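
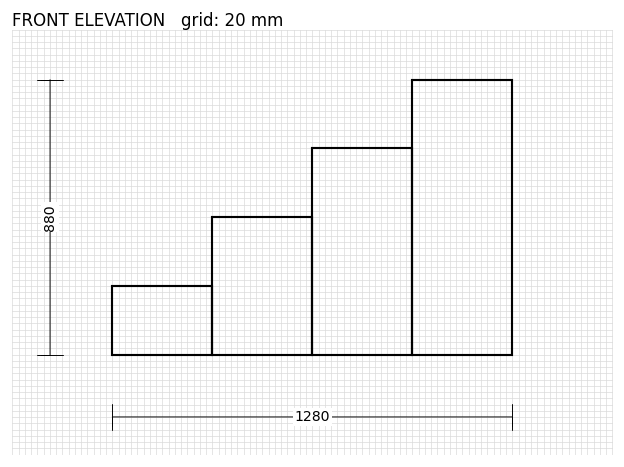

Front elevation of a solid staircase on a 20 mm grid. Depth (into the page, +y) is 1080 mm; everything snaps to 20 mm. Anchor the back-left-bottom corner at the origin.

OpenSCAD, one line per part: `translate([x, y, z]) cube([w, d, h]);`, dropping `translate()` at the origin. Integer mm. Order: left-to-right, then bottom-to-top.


cube([320, 1080, 220]);
translate([320, 0, 0]) cube([320, 1080, 440]);
translate([640, 0, 0]) cube([320, 1080, 660]);
translate([960, 0, 0]) cube([320, 1080, 880]);


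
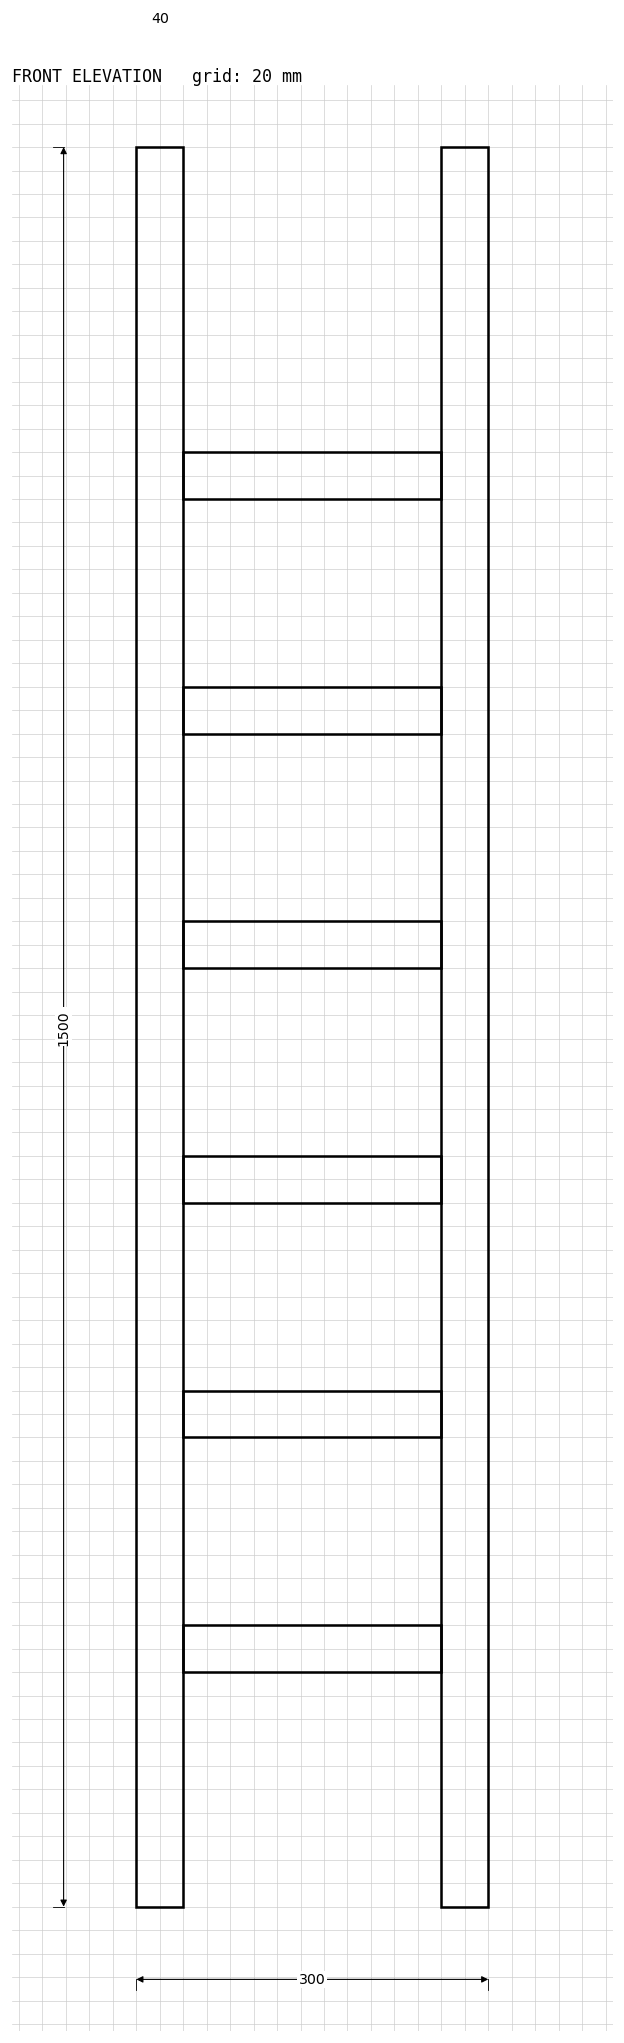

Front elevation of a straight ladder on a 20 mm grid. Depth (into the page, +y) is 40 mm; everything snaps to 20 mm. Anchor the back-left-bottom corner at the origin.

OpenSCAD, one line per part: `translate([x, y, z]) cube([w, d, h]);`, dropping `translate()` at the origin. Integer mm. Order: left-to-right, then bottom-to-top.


cube([40, 40, 1500]);
translate([40, 0, 200]) cube([220, 40, 40]);
translate([40, 0, 400]) cube([220, 40, 40]);
translate([40, 0, 600]) cube([220, 40, 40]);
translate([40, 0, 800]) cube([220, 40, 40]);
translate([40, 0, 1000]) cube([220, 40, 40]);
translate([40, 0, 1200]) cube([220, 40, 40]);
translate([260, 0, 0]) cube([40, 40, 1500]);


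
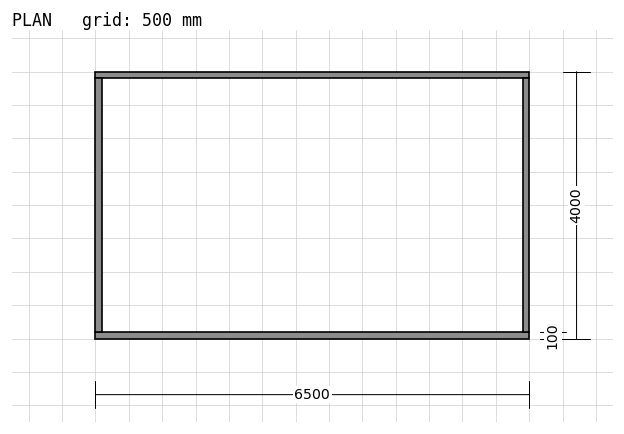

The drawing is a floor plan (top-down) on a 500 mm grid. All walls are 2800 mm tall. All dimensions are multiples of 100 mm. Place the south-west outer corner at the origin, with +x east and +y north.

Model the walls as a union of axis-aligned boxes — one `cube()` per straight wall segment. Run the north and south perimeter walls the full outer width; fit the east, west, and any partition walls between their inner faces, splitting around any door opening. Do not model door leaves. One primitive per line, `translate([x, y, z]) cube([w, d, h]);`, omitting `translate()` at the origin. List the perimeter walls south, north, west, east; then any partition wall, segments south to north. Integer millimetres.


cube([6500, 100, 2800]);
translate([0, 3900, 0]) cube([6500, 100, 2800]);
translate([0, 100, 0]) cube([100, 3800, 2800]);
translate([6400, 100, 0]) cube([100, 3800, 2800]);


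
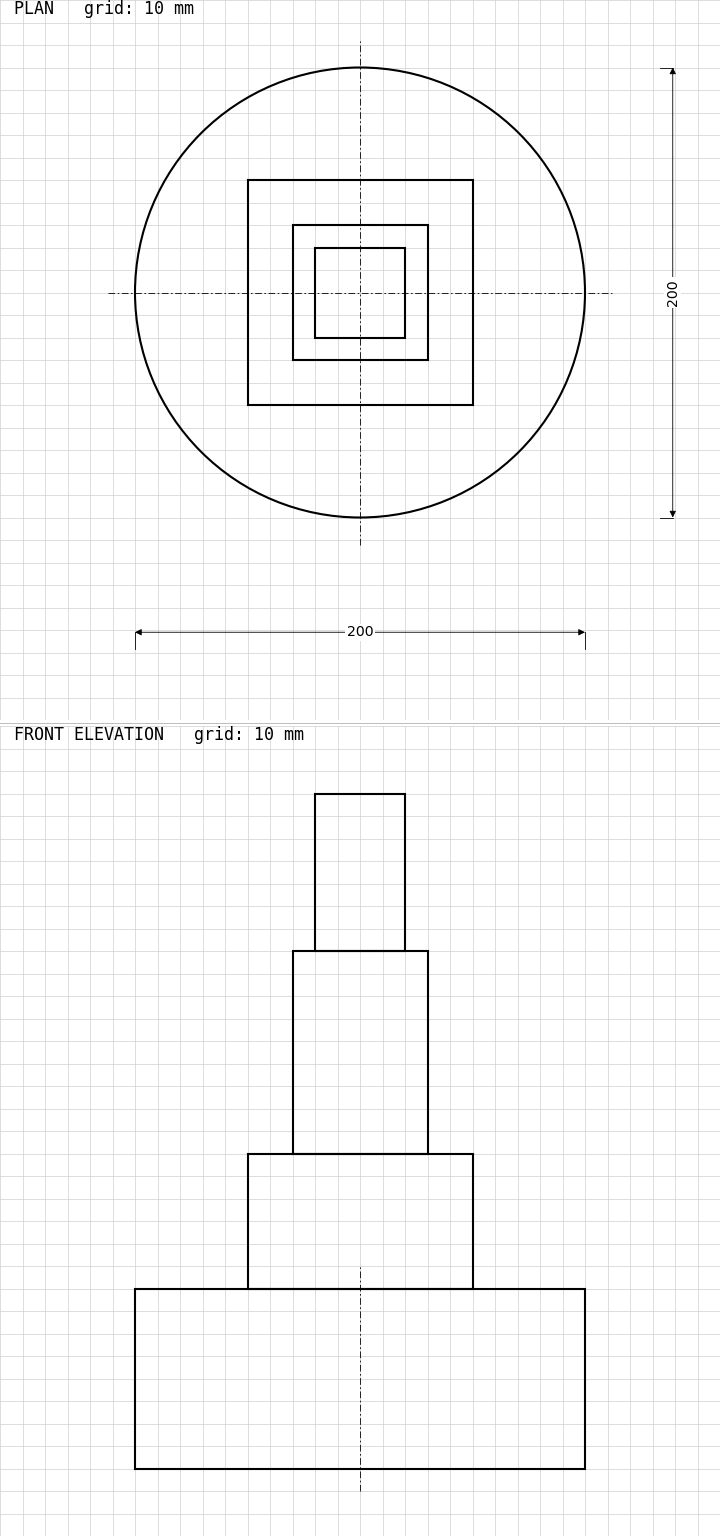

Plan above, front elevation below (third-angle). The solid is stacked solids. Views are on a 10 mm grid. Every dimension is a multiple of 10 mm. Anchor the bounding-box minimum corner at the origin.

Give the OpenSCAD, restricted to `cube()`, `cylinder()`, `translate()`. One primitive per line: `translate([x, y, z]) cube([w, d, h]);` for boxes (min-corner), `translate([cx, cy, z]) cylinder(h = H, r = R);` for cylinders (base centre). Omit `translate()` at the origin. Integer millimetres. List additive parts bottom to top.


translate([100, 100, 0]) cylinder(h = 80, r = 100);
translate([50, 50, 80]) cube([100, 100, 60]);
translate([70, 70, 140]) cube([60, 60, 90]);
translate([80, 80, 230]) cube([40, 40, 70]);


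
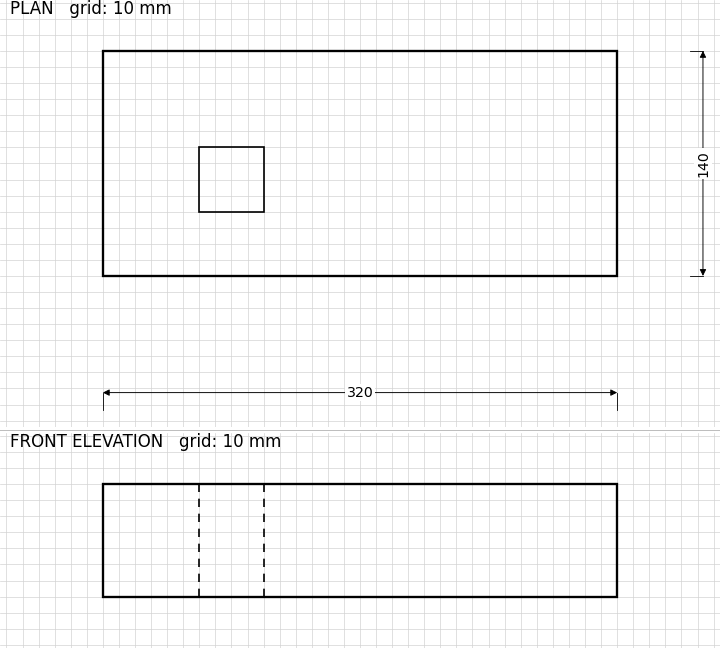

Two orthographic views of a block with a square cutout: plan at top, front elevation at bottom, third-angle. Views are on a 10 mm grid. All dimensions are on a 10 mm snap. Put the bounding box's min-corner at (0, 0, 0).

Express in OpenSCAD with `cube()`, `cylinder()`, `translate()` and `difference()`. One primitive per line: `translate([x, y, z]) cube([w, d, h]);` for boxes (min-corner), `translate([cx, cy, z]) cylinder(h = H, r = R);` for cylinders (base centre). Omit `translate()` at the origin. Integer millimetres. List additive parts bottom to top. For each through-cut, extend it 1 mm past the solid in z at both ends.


difference() {
  cube([320, 140, 70]);
  translate([60, 40, -1]) cube([40, 40, 72]);
}


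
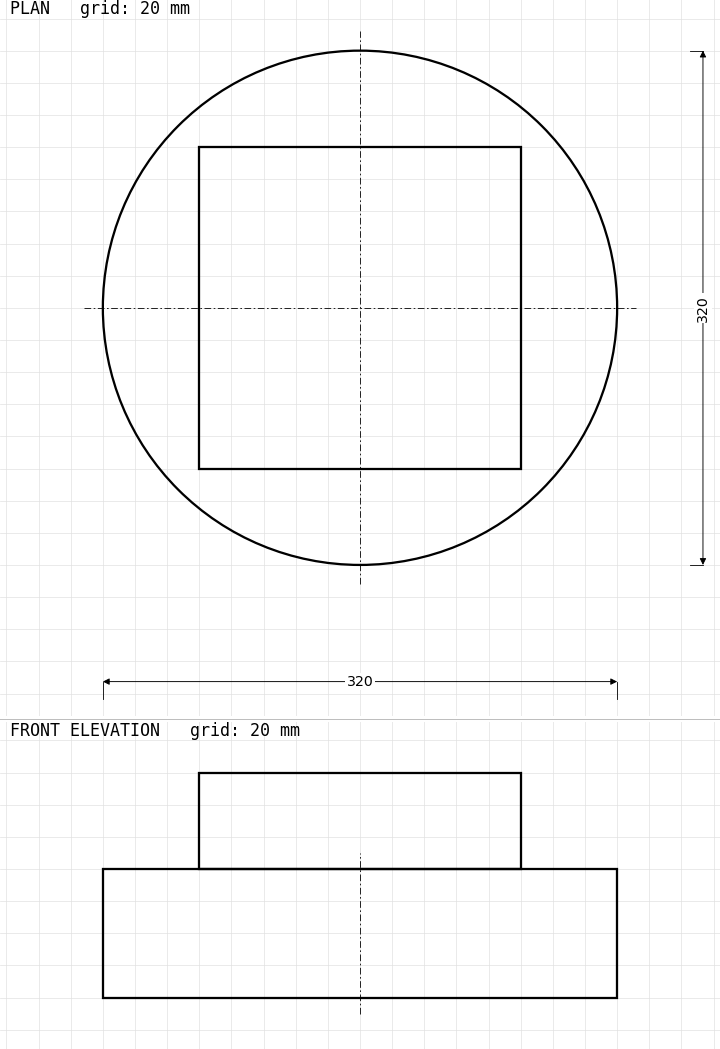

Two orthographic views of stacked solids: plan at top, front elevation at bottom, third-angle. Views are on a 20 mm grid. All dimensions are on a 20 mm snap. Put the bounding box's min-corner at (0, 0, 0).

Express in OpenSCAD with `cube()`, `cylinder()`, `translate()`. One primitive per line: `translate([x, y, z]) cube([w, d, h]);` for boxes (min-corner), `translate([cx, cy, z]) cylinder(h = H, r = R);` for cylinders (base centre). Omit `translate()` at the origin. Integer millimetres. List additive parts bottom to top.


translate([160, 160, 0]) cylinder(h = 80, r = 160);
translate([60, 60, 80]) cube([200, 200, 60]);


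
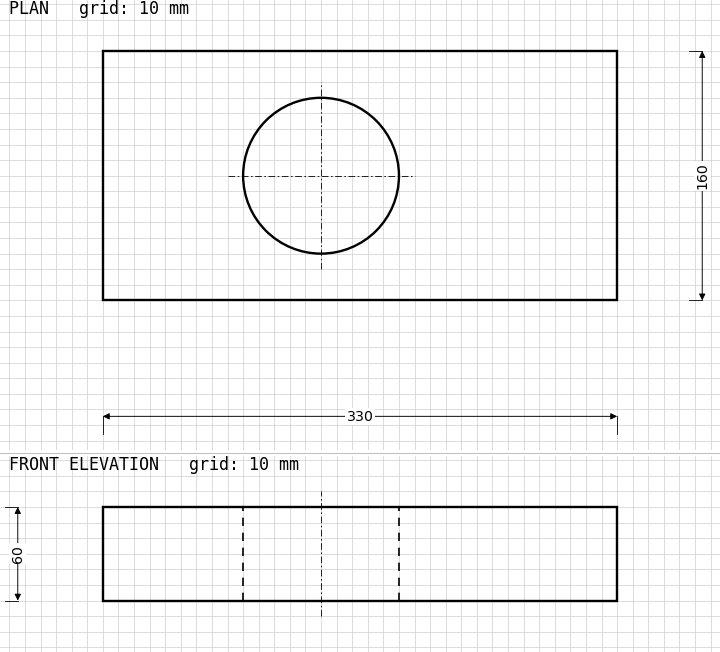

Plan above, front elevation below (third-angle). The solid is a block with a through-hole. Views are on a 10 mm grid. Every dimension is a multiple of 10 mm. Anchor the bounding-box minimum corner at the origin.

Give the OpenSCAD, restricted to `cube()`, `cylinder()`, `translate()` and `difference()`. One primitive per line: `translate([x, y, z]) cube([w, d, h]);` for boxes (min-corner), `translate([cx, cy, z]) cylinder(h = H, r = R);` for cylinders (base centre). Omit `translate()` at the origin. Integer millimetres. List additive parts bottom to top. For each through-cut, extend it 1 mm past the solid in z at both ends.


difference() {
  cube([330, 160, 60]);
  translate([140, 80, -1]) cylinder(h = 62, r = 50);
}


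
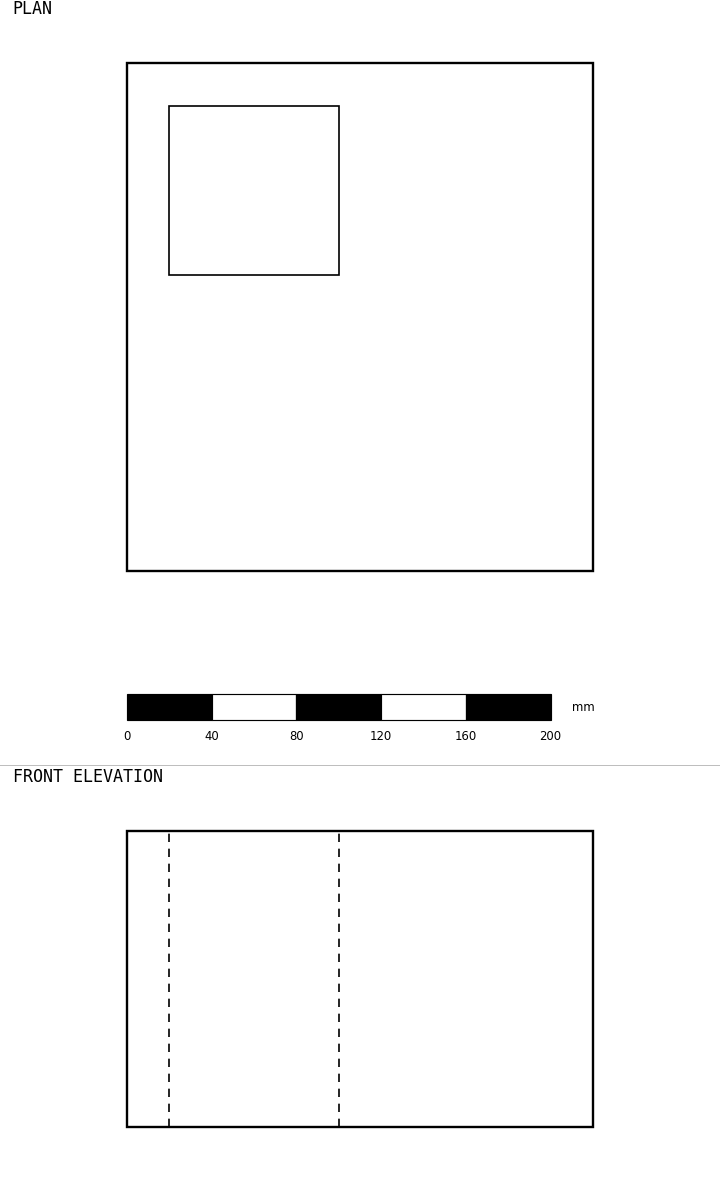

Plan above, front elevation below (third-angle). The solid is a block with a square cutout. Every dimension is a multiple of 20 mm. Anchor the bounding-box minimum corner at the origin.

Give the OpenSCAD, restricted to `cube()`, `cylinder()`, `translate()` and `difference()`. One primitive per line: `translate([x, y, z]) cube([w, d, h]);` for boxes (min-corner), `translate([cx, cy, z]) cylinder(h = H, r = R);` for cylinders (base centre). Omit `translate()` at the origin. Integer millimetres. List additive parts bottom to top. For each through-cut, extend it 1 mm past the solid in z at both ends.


difference() {
  cube([220, 240, 140]);
  translate([20, 140, -1]) cube([80, 80, 142]);
}


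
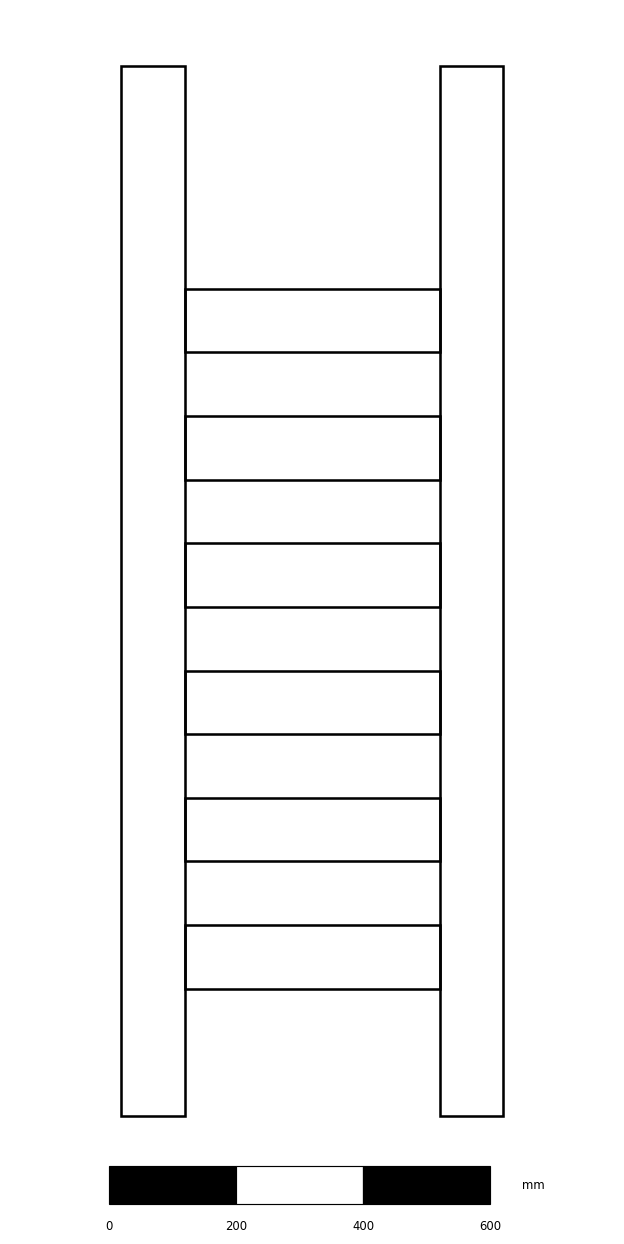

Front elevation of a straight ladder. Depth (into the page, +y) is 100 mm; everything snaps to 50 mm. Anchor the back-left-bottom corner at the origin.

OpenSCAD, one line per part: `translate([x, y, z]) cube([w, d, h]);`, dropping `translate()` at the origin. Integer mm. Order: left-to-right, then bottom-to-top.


cube([100, 100, 1650]);
translate([100, 0, 200]) cube([400, 100, 100]);
translate([100, 0, 400]) cube([400, 100, 100]);
translate([100, 0, 600]) cube([400, 100, 100]);
translate([100, 0, 800]) cube([400, 100, 100]);
translate([100, 0, 1000]) cube([400, 100, 100]);
translate([100, 0, 1200]) cube([400, 100, 100]);
translate([500, 0, 0]) cube([100, 100, 1650]);


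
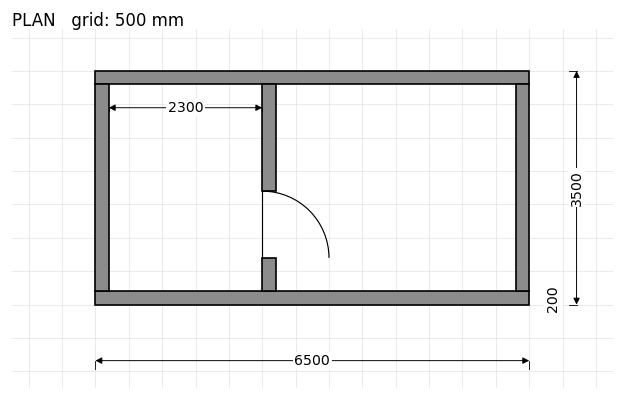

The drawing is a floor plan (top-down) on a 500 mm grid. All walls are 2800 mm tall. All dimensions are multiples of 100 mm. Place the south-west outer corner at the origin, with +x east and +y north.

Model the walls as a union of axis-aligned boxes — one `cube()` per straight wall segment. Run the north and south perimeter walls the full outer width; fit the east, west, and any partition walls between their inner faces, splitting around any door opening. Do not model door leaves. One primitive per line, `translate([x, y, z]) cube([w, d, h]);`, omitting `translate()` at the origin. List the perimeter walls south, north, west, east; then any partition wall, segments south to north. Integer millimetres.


cube([6500, 200, 2800]);
translate([0, 3300, 0]) cube([6500, 200, 2800]);
translate([0, 200, 0]) cube([200, 3100, 2800]);
translate([6300, 200, 0]) cube([200, 3100, 2800]);
translate([2500, 200, 0]) cube([200, 500, 2800]);
translate([2500, 1700, 0]) cube([200, 1600, 2800]);


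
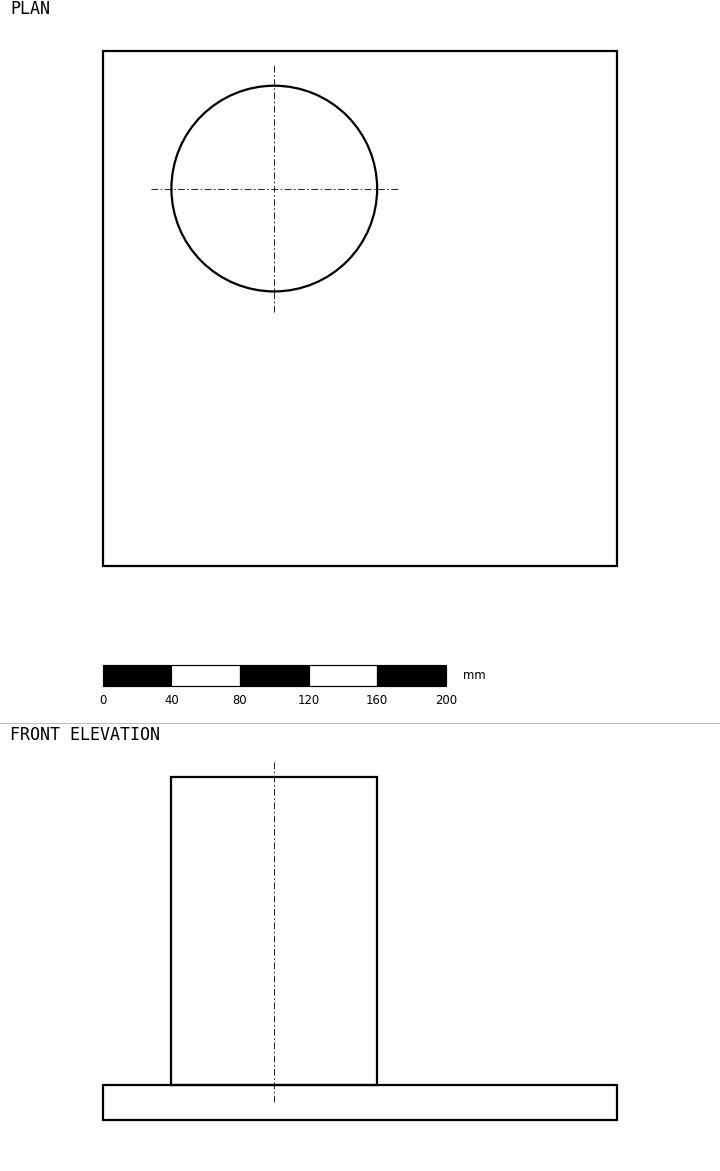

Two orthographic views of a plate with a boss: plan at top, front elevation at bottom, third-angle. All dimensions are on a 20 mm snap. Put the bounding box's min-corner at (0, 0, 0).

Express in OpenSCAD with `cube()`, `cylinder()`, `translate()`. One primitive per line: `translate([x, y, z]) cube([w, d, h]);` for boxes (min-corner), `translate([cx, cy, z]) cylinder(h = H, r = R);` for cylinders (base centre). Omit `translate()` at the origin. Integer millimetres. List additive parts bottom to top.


cube([300, 300, 20]);
translate([100, 220, 20]) cylinder(h = 180, r = 60);


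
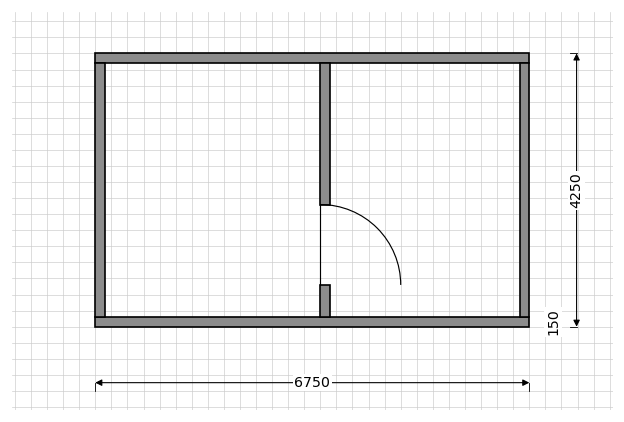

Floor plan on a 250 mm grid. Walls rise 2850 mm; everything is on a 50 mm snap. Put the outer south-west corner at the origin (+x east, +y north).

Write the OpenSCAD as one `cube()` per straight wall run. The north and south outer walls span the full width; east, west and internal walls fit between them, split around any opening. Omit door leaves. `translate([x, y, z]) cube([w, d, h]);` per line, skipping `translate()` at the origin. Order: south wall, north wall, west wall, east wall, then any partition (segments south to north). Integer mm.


cube([6750, 150, 2850]);
translate([0, 4100, 0]) cube([6750, 150, 2850]);
translate([0, 150, 0]) cube([150, 3950, 2850]);
translate([6600, 150, 0]) cube([150, 3950, 2850]);
translate([3500, 150, 0]) cube([150, 500, 2850]);
translate([3500, 1900, 0]) cube([150, 2200, 2850]);


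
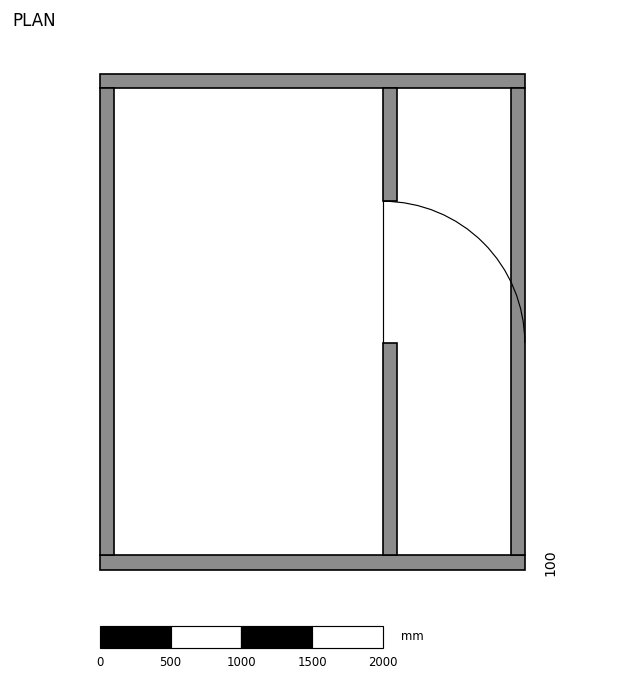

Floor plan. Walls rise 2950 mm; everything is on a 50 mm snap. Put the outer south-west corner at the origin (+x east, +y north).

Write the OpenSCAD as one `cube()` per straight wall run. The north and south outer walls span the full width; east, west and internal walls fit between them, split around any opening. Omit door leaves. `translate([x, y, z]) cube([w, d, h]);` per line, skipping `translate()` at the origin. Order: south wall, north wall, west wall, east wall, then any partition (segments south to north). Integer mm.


cube([3000, 100, 2950]);
translate([0, 3400, 0]) cube([3000, 100, 2950]);
translate([0, 100, 0]) cube([100, 3300, 2950]);
translate([2900, 100, 0]) cube([100, 3300, 2950]);
translate([2000, 100, 0]) cube([100, 1500, 2950]);
translate([2000, 2600, 0]) cube([100, 800, 2950]);


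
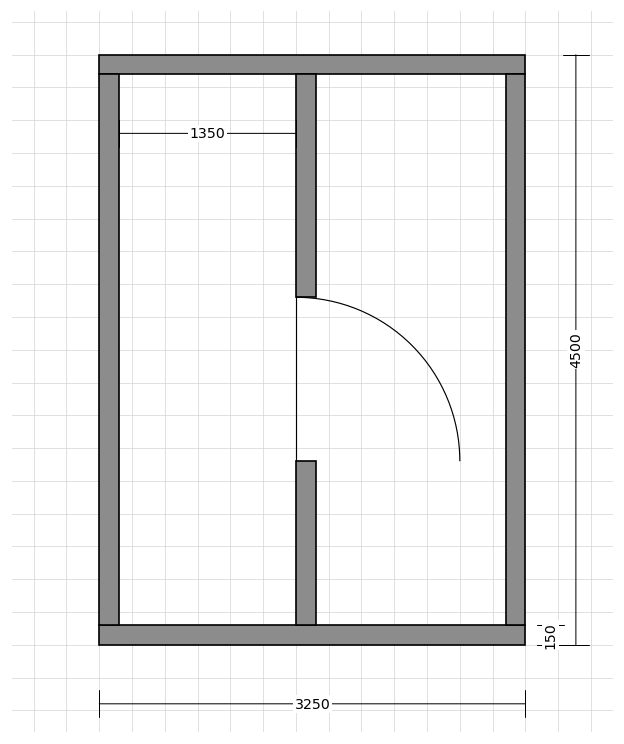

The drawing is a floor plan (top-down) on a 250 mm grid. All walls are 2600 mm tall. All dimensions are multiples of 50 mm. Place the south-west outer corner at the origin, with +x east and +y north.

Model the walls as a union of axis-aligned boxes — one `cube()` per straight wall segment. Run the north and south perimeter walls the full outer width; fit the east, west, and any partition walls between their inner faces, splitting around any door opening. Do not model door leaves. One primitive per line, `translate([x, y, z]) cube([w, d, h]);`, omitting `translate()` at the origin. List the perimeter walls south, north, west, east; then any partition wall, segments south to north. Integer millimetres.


cube([3250, 150, 2600]);
translate([0, 4350, 0]) cube([3250, 150, 2600]);
translate([0, 150, 0]) cube([150, 4200, 2600]);
translate([3100, 150, 0]) cube([150, 4200, 2600]);
translate([1500, 150, 0]) cube([150, 1250, 2600]);
translate([1500, 2650, 0]) cube([150, 1700, 2600]);


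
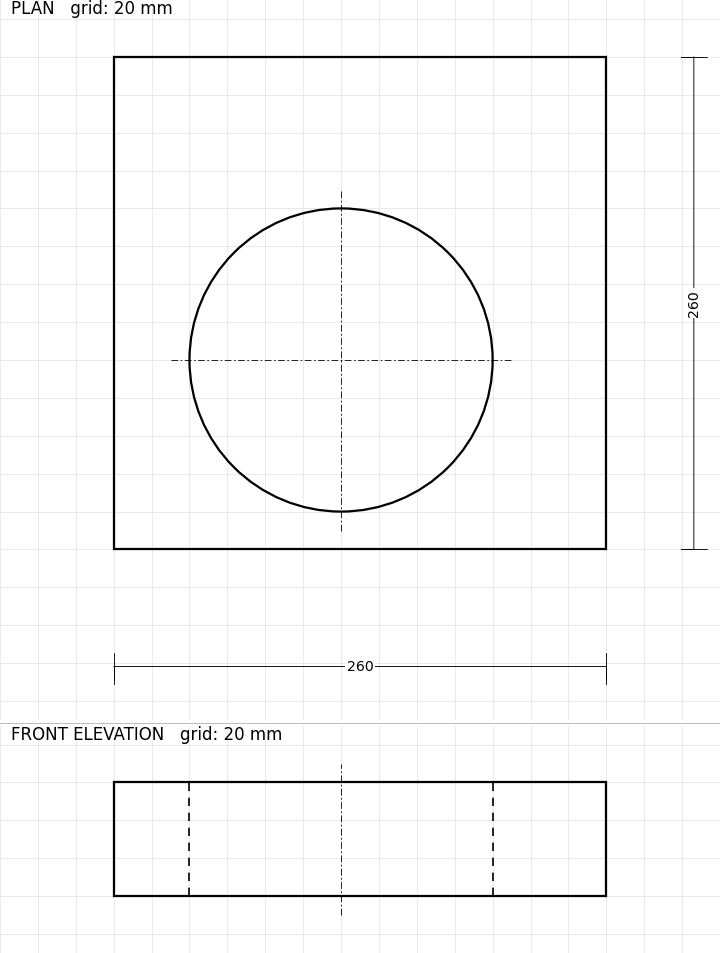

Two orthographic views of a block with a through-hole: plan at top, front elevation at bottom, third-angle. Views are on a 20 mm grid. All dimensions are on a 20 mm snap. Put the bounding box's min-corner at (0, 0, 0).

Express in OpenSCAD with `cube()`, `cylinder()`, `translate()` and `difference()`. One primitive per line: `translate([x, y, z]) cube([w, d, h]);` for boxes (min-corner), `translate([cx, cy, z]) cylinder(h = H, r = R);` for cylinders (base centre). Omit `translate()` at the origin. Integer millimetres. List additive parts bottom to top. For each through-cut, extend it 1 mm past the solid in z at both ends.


difference() {
  cube([260, 260, 60]);
  translate([120, 100, -1]) cylinder(h = 62, r = 80);
}


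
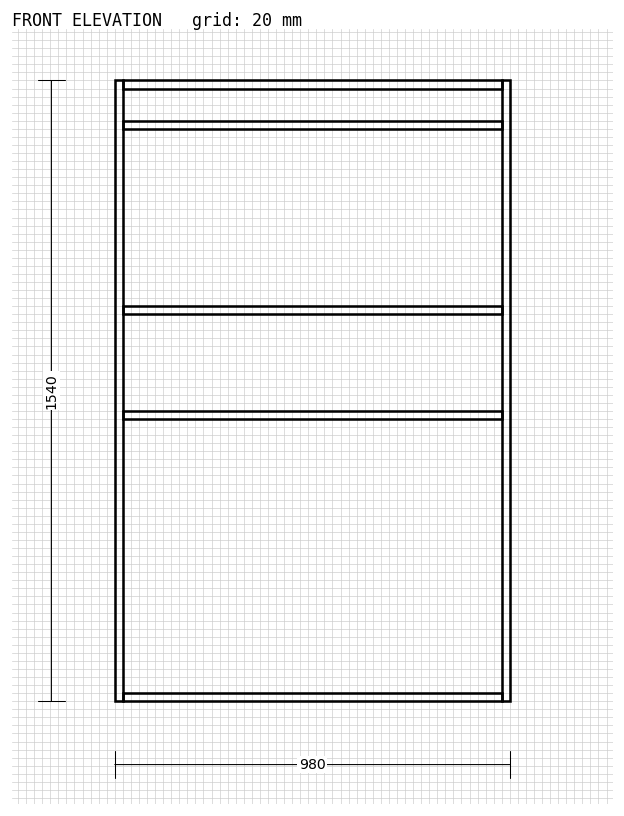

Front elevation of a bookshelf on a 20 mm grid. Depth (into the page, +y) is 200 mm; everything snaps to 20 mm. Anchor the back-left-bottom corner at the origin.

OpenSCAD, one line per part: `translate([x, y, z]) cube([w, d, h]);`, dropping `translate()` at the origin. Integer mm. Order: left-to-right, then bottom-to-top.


cube([20, 200, 1540]);
translate([20, 0, 0]) cube([940, 200, 20]);
translate([20, 0, 700]) cube([940, 200, 20]);
translate([20, 0, 960]) cube([940, 200, 20]);
translate([20, 0, 1420]) cube([940, 200, 20]);
translate([20, 0, 1520]) cube([940, 200, 20]);
translate([960, 0, 0]) cube([20, 200, 1540]);


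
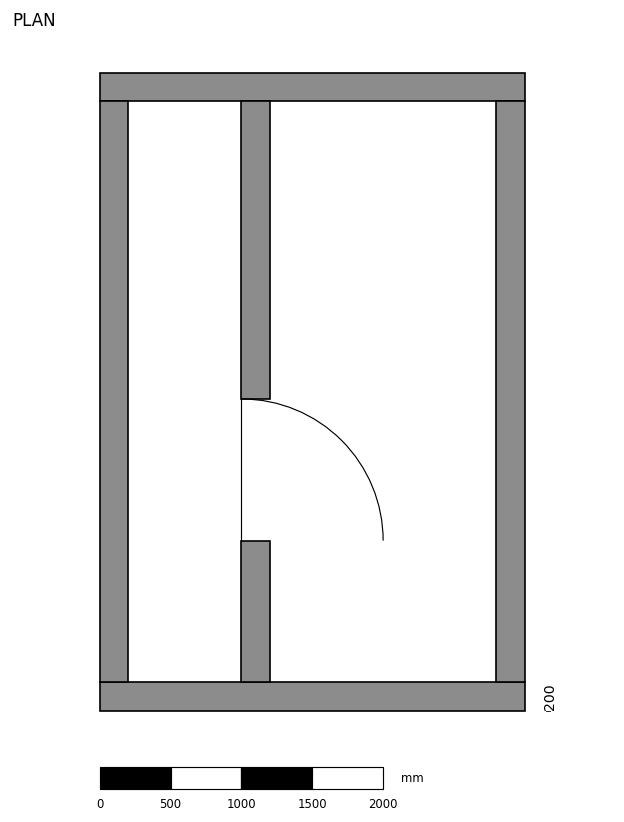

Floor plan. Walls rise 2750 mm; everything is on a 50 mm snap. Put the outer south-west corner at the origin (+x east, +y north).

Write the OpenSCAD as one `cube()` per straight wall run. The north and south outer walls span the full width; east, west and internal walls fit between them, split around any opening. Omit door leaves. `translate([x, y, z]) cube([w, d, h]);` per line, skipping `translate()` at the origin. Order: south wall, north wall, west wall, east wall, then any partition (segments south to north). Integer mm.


cube([3000, 200, 2750]);
translate([0, 4300, 0]) cube([3000, 200, 2750]);
translate([0, 200, 0]) cube([200, 4100, 2750]);
translate([2800, 200, 0]) cube([200, 4100, 2750]);
translate([1000, 200, 0]) cube([200, 1000, 2750]);
translate([1000, 2200, 0]) cube([200, 2100, 2750]);


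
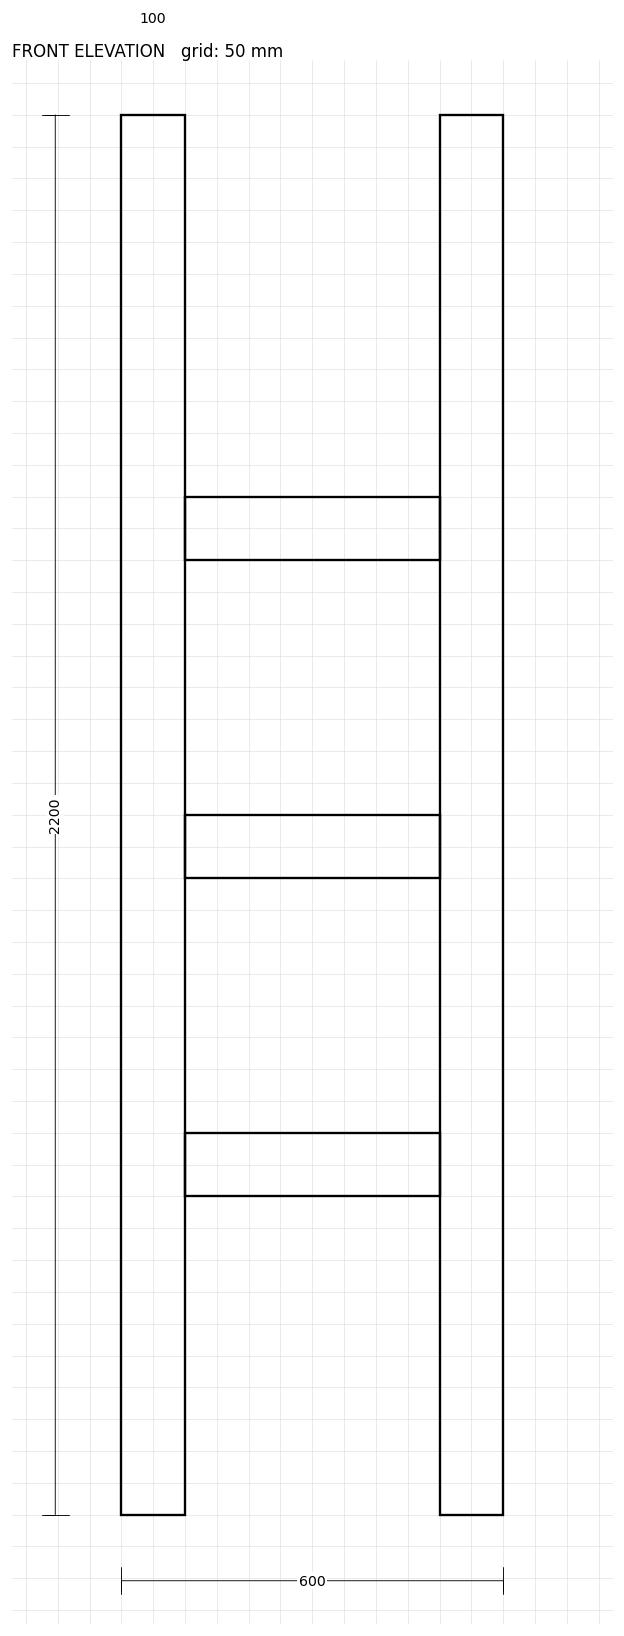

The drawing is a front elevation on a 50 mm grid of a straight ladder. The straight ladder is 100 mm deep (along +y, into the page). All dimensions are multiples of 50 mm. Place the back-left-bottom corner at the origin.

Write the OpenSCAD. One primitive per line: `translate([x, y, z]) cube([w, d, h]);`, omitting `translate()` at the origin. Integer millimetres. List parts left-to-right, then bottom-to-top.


cube([100, 100, 2200]);
translate([100, 0, 500]) cube([400, 100, 100]);
translate([100, 0, 1000]) cube([400, 100, 100]);
translate([100, 0, 1500]) cube([400, 100, 100]);
translate([500, 0, 0]) cube([100, 100, 2200]);


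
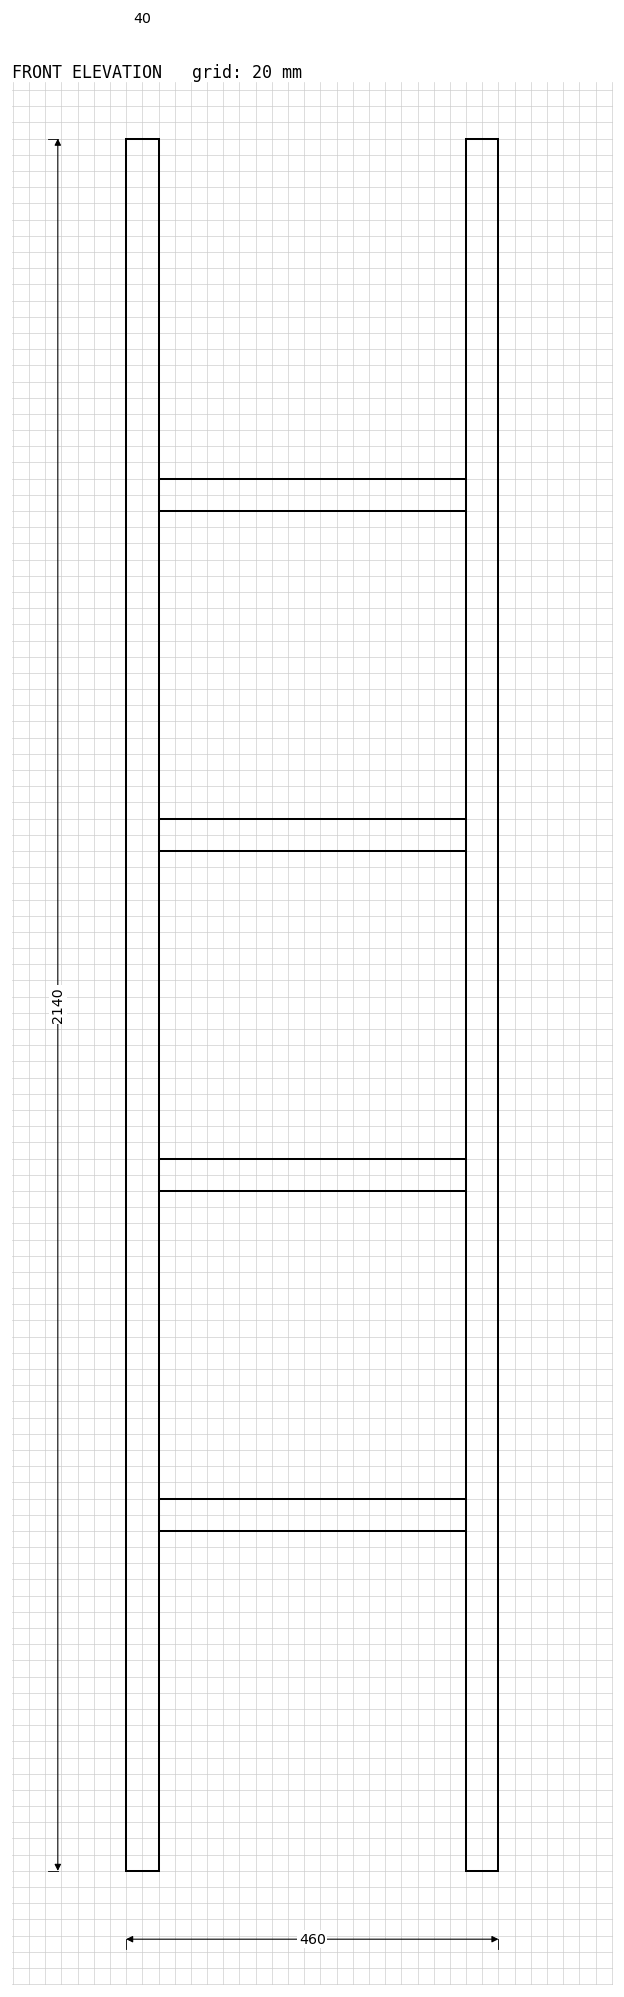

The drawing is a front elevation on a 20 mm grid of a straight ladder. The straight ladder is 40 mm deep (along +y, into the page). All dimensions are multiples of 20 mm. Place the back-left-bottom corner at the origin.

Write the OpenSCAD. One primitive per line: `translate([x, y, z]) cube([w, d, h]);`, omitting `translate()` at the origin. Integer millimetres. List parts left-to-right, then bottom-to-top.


cube([40, 40, 2140]);
translate([40, 0, 420]) cube([380, 40, 40]);
translate([40, 0, 840]) cube([380, 40, 40]);
translate([40, 0, 1260]) cube([380, 40, 40]);
translate([40, 0, 1680]) cube([380, 40, 40]);
translate([420, 0, 0]) cube([40, 40, 2140]);


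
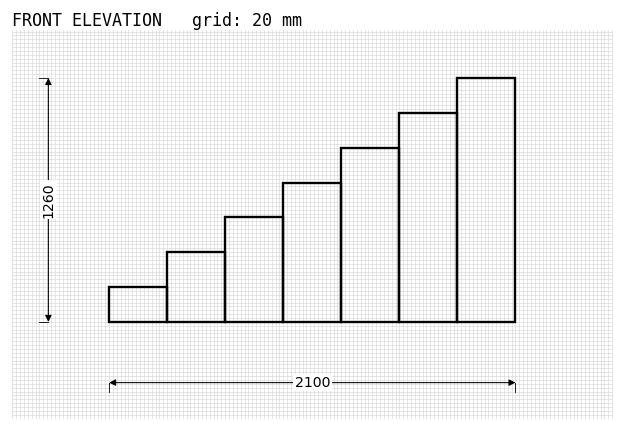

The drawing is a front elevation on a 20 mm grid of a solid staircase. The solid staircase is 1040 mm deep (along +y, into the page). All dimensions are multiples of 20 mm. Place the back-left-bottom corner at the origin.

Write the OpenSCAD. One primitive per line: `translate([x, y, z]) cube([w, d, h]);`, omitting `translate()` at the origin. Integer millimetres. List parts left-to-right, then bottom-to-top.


cube([300, 1040, 180]);
translate([300, 0, 0]) cube([300, 1040, 360]);
translate([600, 0, 0]) cube([300, 1040, 540]);
translate([900, 0, 0]) cube([300, 1040, 720]);
translate([1200, 0, 0]) cube([300, 1040, 900]);
translate([1500, 0, 0]) cube([300, 1040, 1080]);
translate([1800, 0, 0]) cube([300, 1040, 1260]);


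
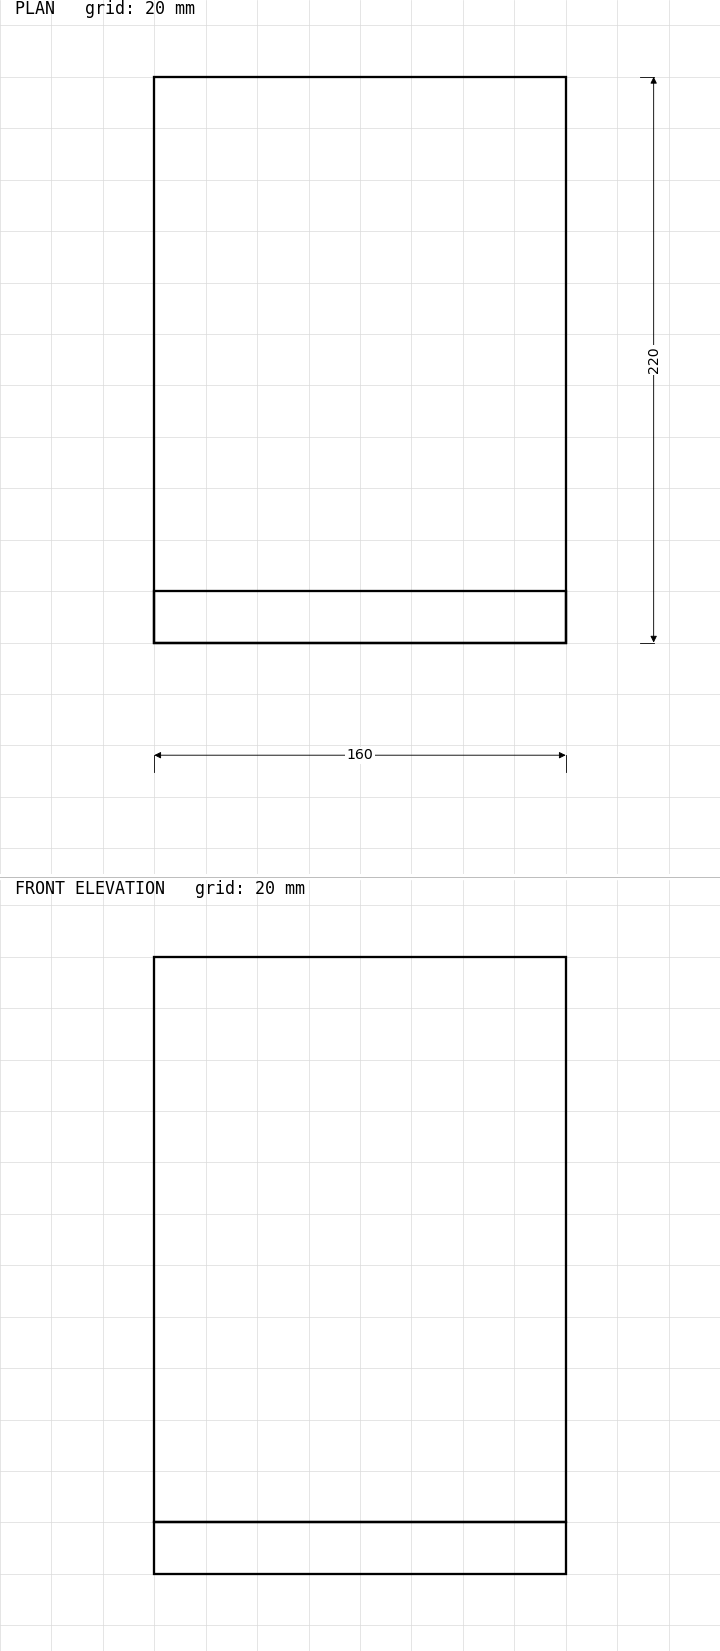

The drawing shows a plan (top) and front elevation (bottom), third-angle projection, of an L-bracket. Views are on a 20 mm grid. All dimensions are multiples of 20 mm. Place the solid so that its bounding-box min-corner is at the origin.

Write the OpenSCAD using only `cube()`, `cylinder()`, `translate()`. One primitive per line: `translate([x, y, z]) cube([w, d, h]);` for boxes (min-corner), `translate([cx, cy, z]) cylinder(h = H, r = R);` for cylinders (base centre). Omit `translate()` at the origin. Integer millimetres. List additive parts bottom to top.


cube([160, 220, 20]);
translate([0, 0, 20]) cube([160, 20, 220]);


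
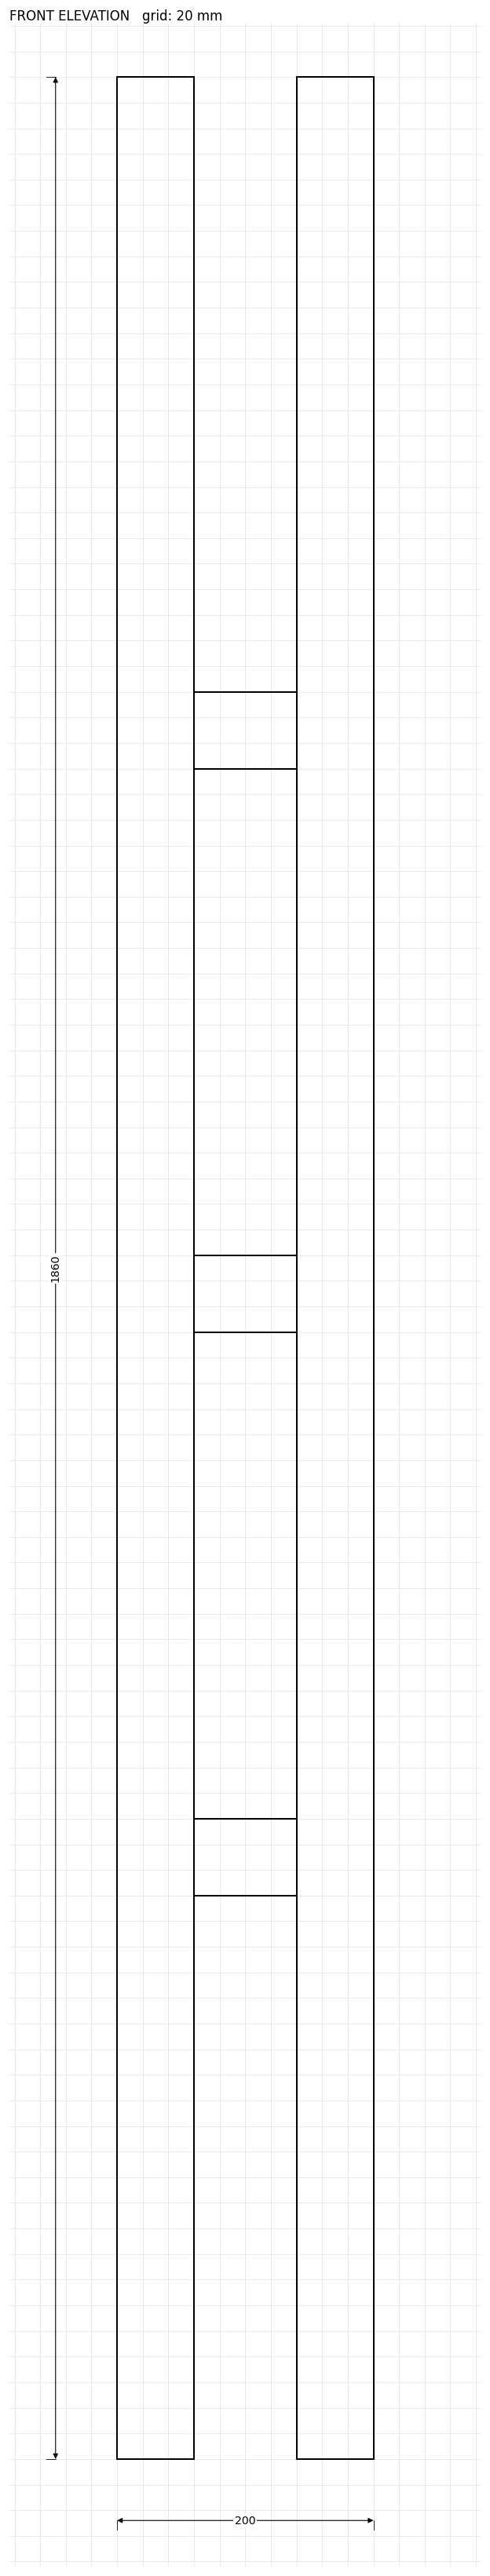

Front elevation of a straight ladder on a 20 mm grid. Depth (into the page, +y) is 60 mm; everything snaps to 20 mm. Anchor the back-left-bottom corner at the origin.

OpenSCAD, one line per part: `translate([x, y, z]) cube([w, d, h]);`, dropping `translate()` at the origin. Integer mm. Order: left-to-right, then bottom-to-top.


cube([60, 60, 1860]);
translate([60, 0, 440]) cube([80, 60, 60]);
translate([60, 0, 880]) cube([80, 60, 60]);
translate([60, 0, 1320]) cube([80, 60, 60]);
translate([140, 0, 0]) cube([60, 60, 1860]);


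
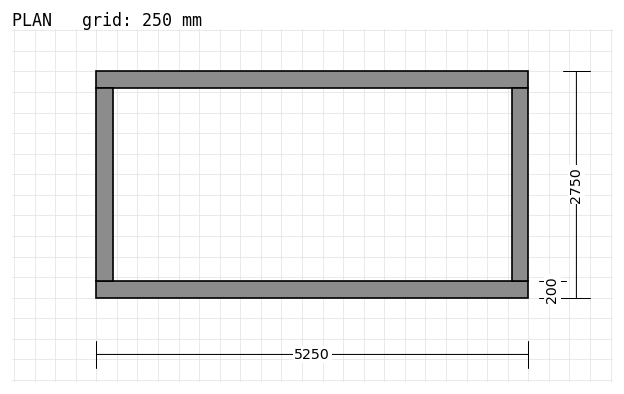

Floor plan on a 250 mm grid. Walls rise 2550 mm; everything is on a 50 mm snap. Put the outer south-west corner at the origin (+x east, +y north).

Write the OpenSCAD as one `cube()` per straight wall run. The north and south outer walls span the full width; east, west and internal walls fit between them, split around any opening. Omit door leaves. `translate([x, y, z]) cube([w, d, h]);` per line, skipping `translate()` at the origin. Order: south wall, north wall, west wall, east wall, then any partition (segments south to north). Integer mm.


cube([5250, 200, 2550]);
translate([0, 2550, 0]) cube([5250, 200, 2550]);
translate([0, 200, 0]) cube([200, 2350, 2550]);
translate([5050, 200, 0]) cube([200, 2350, 2550]);


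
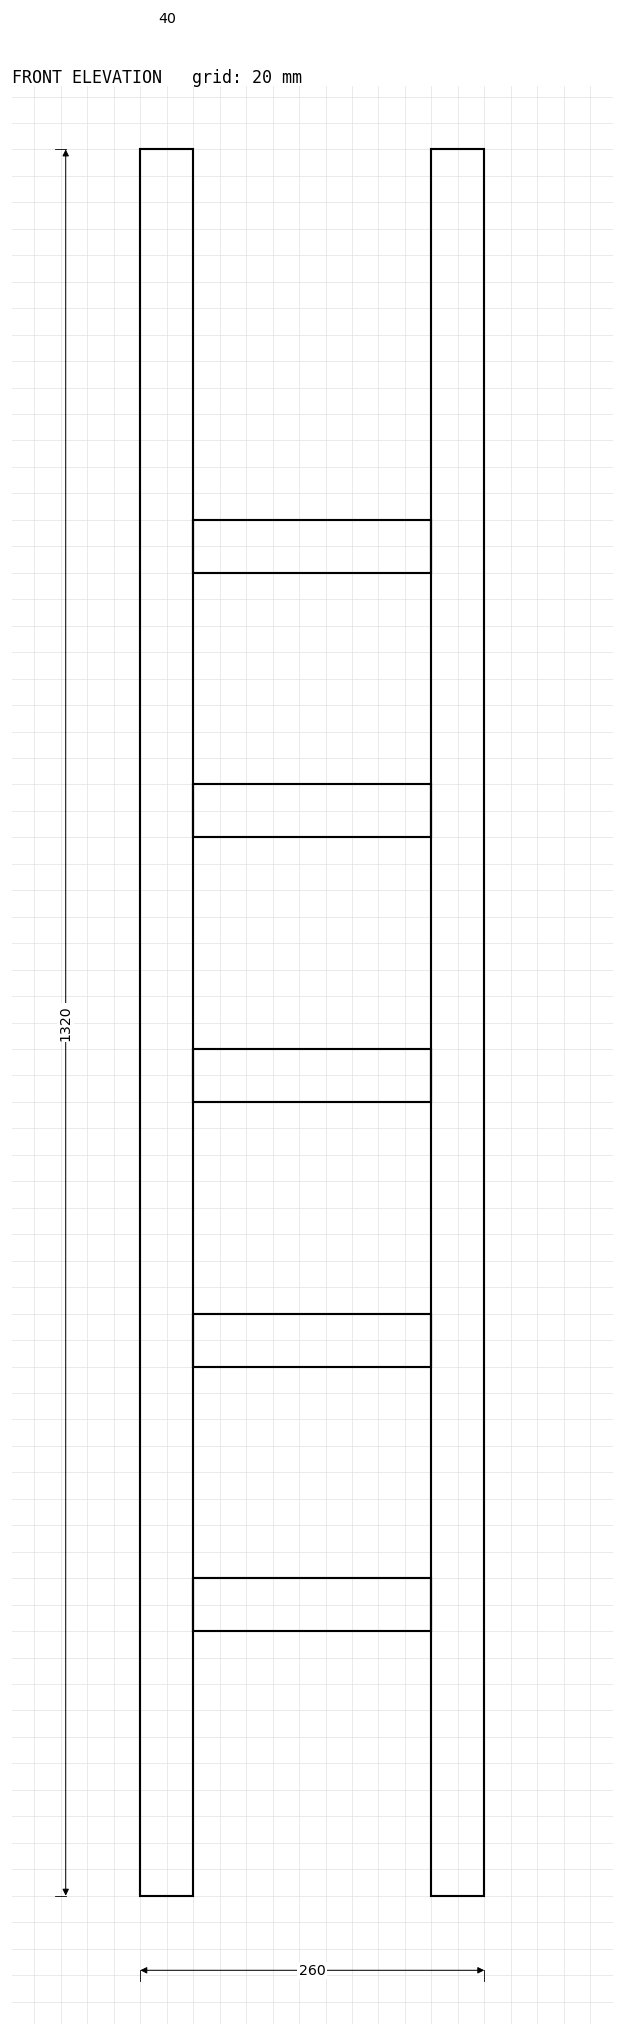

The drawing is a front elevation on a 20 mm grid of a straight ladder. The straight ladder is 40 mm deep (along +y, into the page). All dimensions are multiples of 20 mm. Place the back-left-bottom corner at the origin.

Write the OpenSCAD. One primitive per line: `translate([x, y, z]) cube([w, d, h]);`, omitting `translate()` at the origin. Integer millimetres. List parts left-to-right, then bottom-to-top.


cube([40, 40, 1320]);
translate([40, 0, 200]) cube([180, 40, 40]);
translate([40, 0, 400]) cube([180, 40, 40]);
translate([40, 0, 600]) cube([180, 40, 40]);
translate([40, 0, 800]) cube([180, 40, 40]);
translate([40, 0, 1000]) cube([180, 40, 40]);
translate([220, 0, 0]) cube([40, 40, 1320]);


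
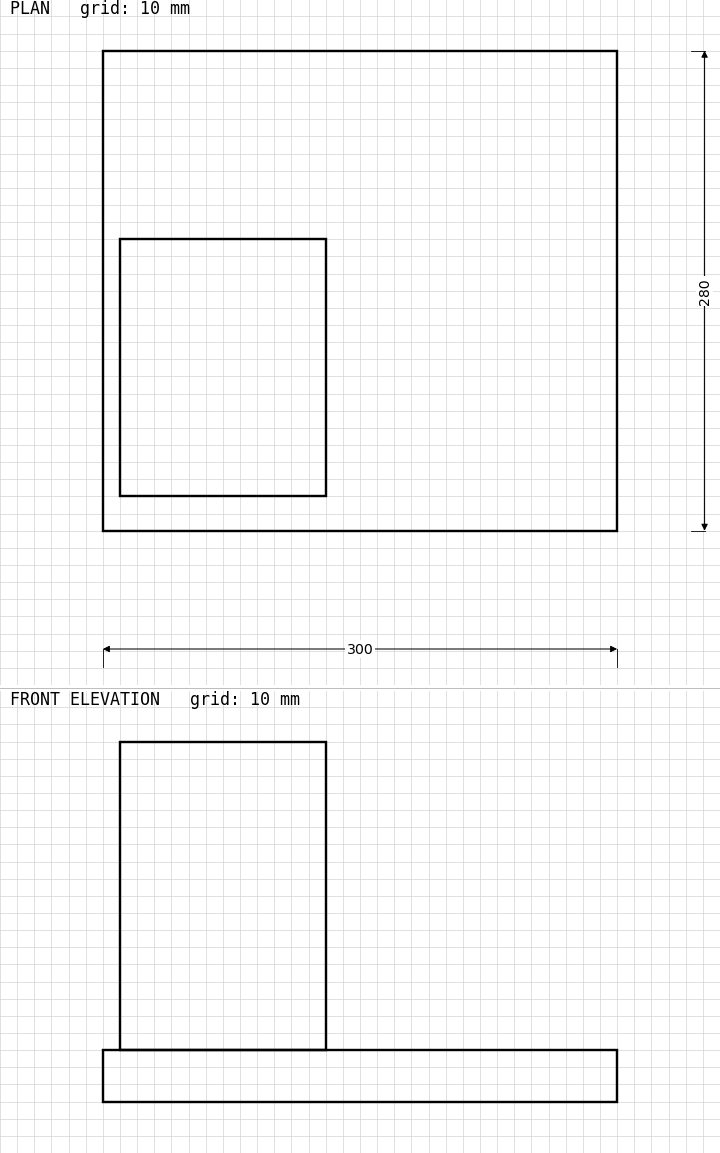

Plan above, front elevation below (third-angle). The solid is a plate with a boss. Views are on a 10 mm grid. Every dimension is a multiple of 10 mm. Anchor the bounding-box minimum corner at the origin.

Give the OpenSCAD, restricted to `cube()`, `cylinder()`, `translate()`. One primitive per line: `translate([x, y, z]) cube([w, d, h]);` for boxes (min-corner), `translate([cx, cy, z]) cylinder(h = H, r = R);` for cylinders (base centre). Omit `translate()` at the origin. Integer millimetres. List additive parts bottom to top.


cube([300, 280, 30]);
translate([10, 20, 30]) cube([120, 150, 180]);


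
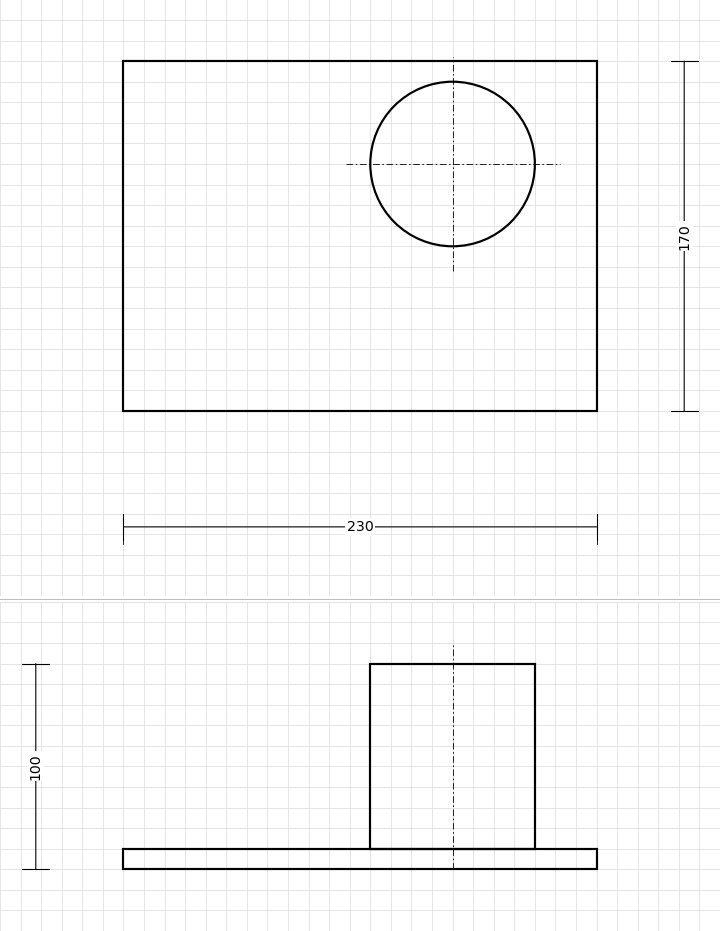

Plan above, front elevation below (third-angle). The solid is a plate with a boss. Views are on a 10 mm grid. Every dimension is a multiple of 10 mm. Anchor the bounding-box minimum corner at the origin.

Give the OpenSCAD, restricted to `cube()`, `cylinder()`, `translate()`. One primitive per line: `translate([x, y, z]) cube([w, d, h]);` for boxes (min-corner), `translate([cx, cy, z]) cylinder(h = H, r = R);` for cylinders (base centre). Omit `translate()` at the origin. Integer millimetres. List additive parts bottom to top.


cube([230, 170, 10]);
translate([160, 120, 10]) cylinder(h = 90, r = 40);


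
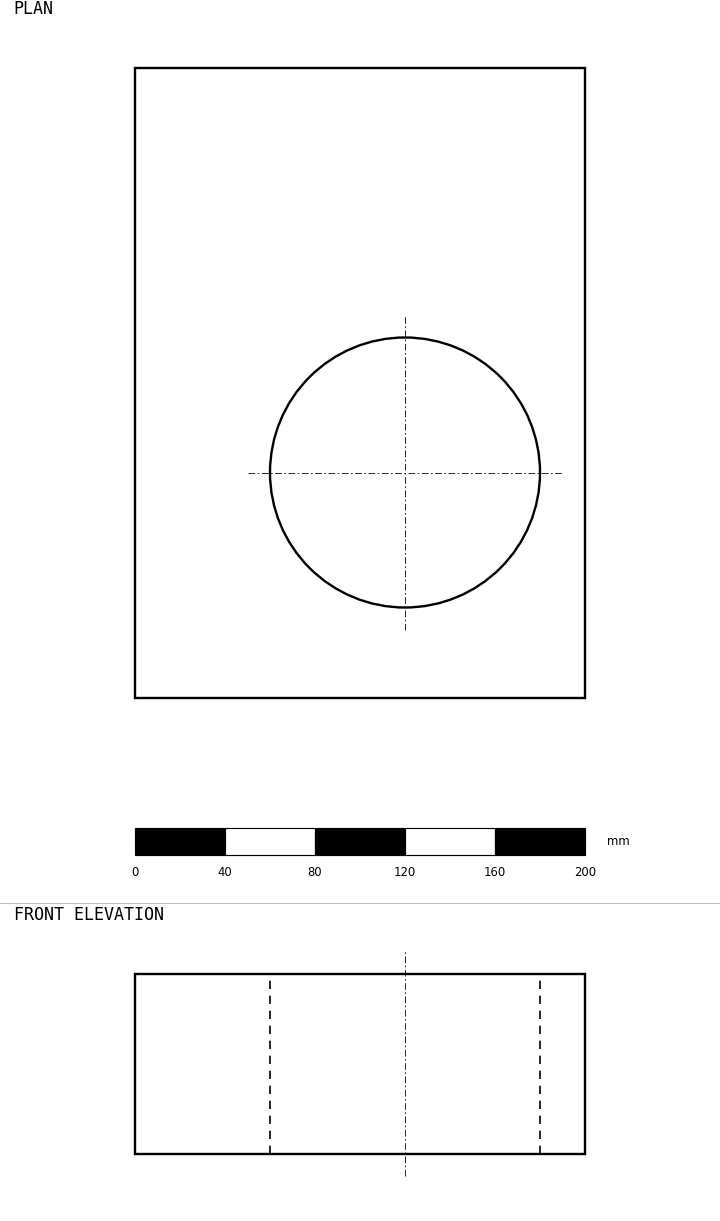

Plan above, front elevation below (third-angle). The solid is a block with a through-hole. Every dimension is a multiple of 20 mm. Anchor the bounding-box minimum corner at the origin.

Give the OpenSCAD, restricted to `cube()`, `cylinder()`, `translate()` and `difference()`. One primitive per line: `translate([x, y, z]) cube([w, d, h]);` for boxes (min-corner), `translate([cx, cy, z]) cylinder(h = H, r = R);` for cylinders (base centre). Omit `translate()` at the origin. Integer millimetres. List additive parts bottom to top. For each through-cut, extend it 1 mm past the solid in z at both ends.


difference() {
  cube([200, 280, 80]);
  translate([120, 100, -1]) cylinder(h = 82, r = 60);
}


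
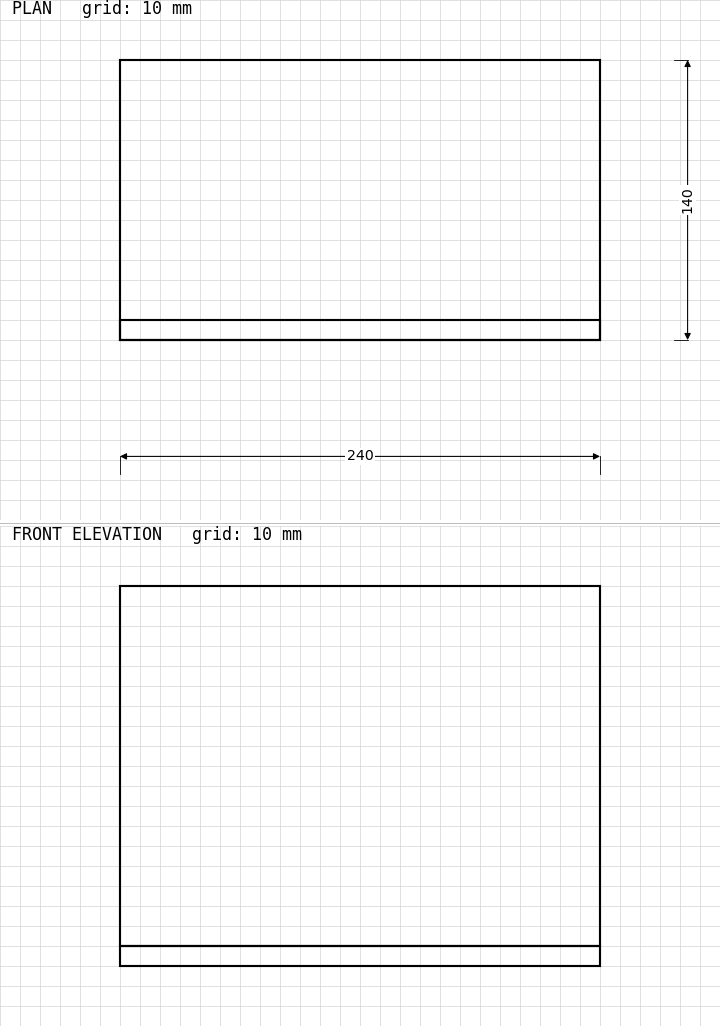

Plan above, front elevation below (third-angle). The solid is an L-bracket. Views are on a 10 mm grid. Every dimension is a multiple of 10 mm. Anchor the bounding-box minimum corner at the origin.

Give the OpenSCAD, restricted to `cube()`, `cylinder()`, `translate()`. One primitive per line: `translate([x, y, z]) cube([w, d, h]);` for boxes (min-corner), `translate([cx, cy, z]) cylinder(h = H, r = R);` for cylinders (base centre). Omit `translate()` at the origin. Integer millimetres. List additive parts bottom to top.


cube([240, 140, 10]);
translate([0, 0, 10]) cube([240, 10, 180]);


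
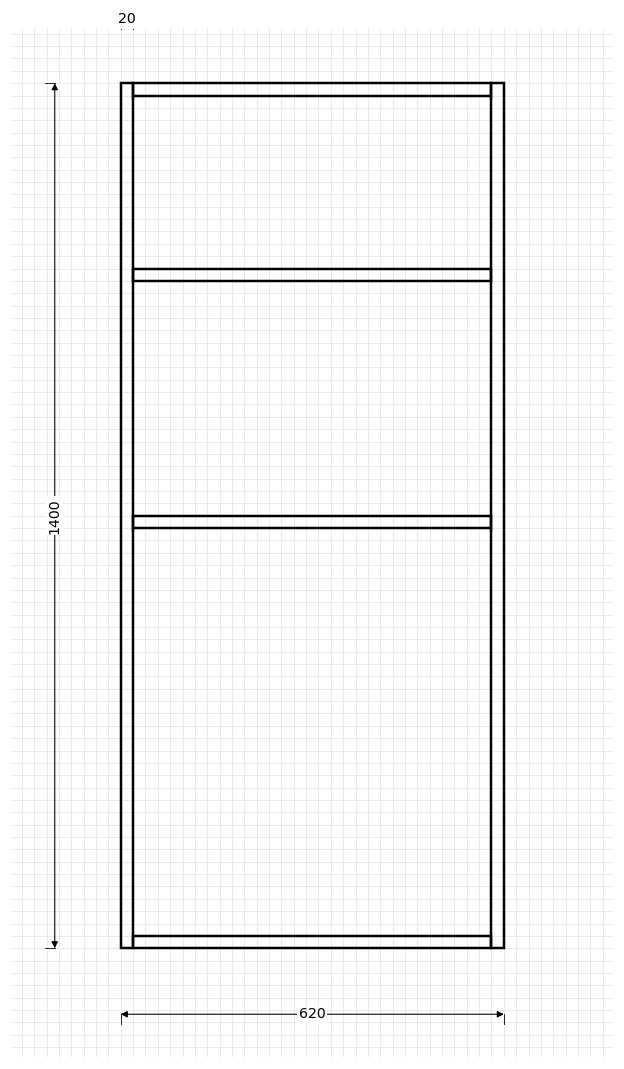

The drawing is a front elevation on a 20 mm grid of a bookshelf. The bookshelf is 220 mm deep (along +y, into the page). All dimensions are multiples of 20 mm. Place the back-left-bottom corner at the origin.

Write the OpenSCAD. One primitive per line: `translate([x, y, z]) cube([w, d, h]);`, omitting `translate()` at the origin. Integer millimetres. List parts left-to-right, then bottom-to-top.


cube([20, 220, 1400]);
translate([20, 0, 0]) cube([580, 220, 20]);
translate([20, 0, 680]) cube([580, 220, 20]);
translate([20, 0, 1080]) cube([580, 220, 20]);
translate([20, 0, 1380]) cube([580, 220, 20]);
translate([600, 0, 0]) cube([20, 220, 1400]);


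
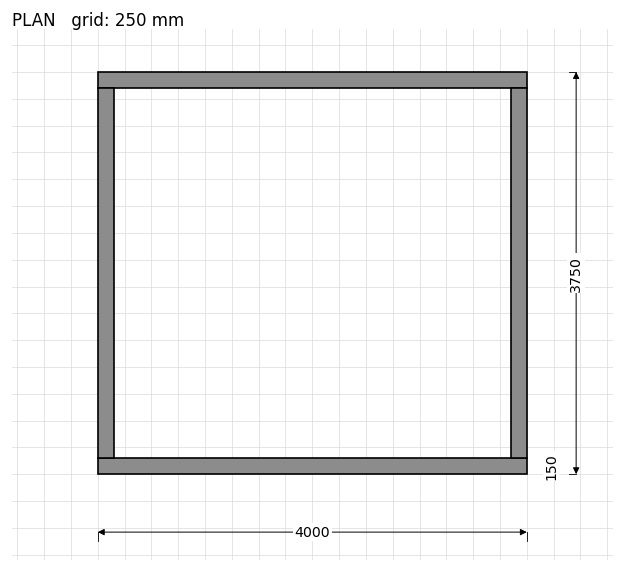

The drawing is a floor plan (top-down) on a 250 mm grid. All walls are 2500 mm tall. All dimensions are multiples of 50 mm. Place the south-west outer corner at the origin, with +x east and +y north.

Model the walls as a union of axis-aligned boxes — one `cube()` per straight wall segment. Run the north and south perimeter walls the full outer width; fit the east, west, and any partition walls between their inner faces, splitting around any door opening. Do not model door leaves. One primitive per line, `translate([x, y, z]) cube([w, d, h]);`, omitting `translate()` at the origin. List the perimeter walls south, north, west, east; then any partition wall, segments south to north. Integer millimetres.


cube([4000, 150, 2500]);
translate([0, 3600, 0]) cube([4000, 150, 2500]);
translate([0, 150, 0]) cube([150, 3450, 2500]);
translate([3850, 150, 0]) cube([150, 3450, 2500]);


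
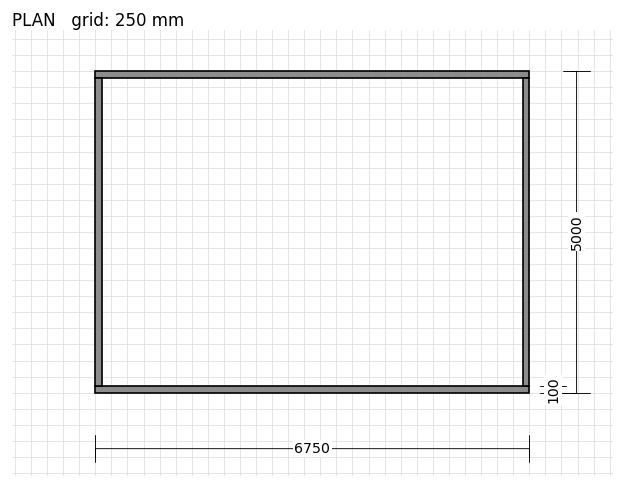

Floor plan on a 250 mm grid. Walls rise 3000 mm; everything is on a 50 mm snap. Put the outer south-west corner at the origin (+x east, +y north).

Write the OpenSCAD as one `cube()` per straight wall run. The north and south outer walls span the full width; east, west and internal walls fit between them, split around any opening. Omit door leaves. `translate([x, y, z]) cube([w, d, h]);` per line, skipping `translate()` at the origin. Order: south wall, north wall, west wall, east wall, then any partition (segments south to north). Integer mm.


cube([6750, 100, 3000]);
translate([0, 4900, 0]) cube([6750, 100, 3000]);
translate([0, 100, 0]) cube([100, 4800, 3000]);
translate([6650, 100, 0]) cube([100, 4800, 3000]);


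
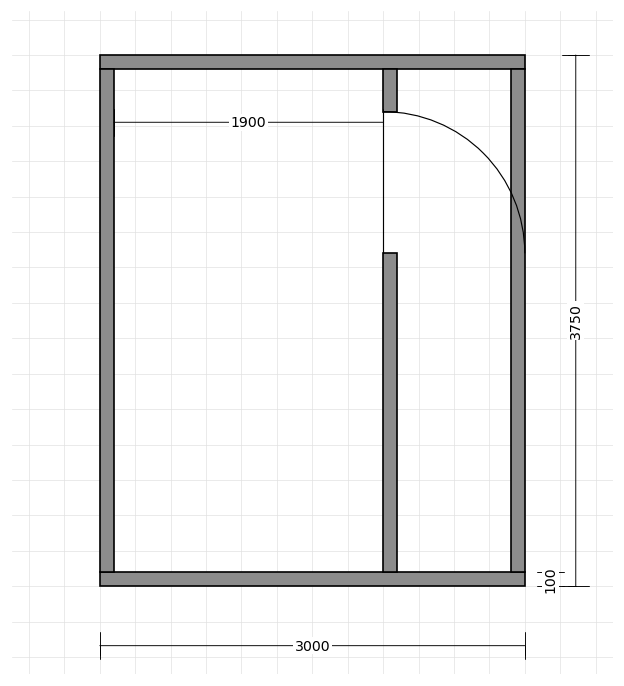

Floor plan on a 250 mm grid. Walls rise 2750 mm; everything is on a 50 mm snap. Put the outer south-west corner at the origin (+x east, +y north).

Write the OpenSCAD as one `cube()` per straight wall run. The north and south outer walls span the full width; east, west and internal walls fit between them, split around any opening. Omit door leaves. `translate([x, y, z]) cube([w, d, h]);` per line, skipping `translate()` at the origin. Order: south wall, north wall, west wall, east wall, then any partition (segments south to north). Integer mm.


cube([3000, 100, 2750]);
translate([0, 3650, 0]) cube([3000, 100, 2750]);
translate([0, 100, 0]) cube([100, 3550, 2750]);
translate([2900, 100, 0]) cube([100, 3550, 2750]);
translate([2000, 100, 0]) cube([100, 2250, 2750]);
translate([2000, 3350, 0]) cube([100, 300, 2750]);


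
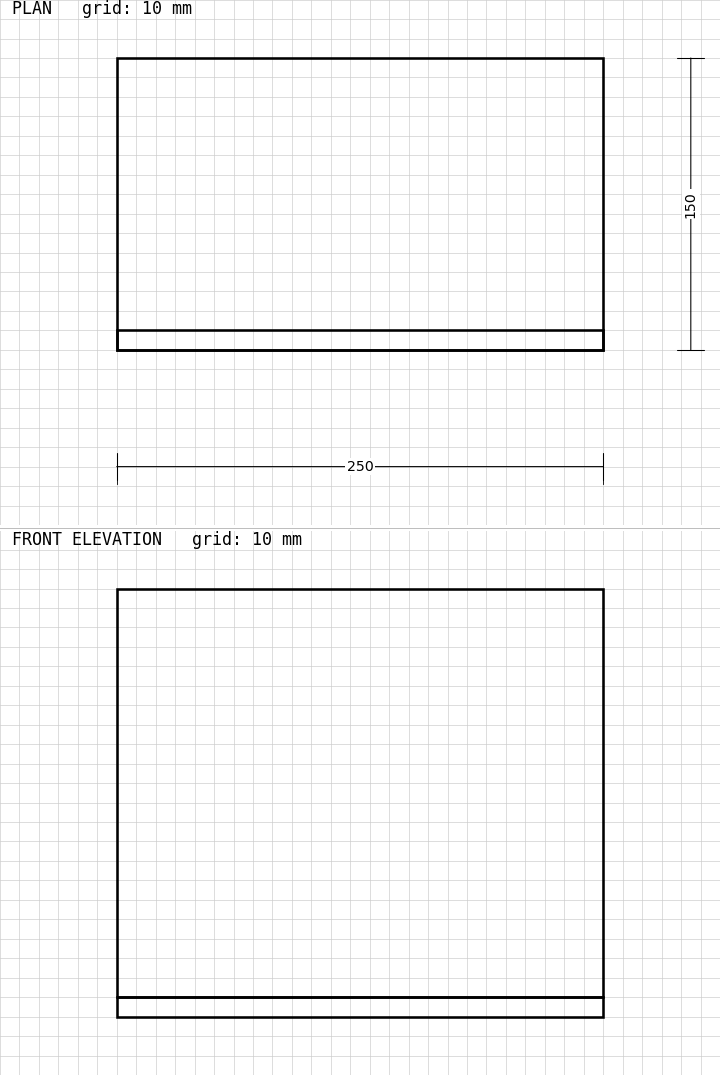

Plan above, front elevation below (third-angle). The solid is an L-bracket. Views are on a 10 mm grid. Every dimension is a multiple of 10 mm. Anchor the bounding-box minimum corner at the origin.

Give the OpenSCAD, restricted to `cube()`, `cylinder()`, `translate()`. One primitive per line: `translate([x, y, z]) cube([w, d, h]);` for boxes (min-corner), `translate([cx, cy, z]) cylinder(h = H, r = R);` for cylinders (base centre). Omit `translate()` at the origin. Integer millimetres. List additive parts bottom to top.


cube([250, 150, 10]);
translate([0, 0, 10]) cube([250, 10, 210]);
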